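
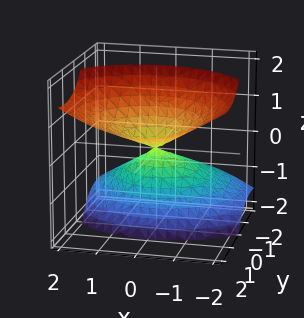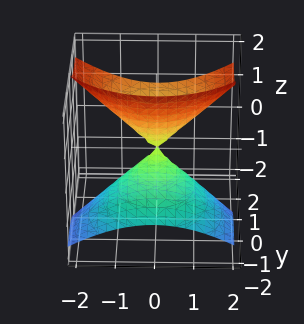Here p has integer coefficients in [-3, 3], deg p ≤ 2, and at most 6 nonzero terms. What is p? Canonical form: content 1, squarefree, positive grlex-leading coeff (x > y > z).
x^2 + y^2 - 2*y*z - z^2

1. Degree: no degree-1 surface has this shape, so deg p = 2.
2. Observable constraints: it crosses the x-axis at the gridline x = 0; it meets the y-axis at y = 0 (among the integer gridlines).
3. Fitting integer coefficients to these (and the overall shape) gives p.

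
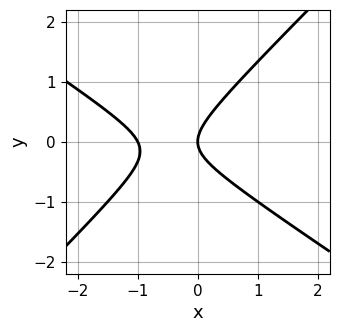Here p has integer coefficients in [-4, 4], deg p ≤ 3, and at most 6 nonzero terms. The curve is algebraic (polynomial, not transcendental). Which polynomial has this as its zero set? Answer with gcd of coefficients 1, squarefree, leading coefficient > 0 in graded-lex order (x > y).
2*x^2 + x*y - 3*y^2 + 2*x

First, the degree is 2 — the shape is more complex than any degree-1 curve.
Then, reading off the gridlines: one y-axis crossing is at y = 0; among the integer gridlines, it crosses the x-axis at x ∈ {-1, 0}.
Finally, assembling these constraints gives the stated polynomial.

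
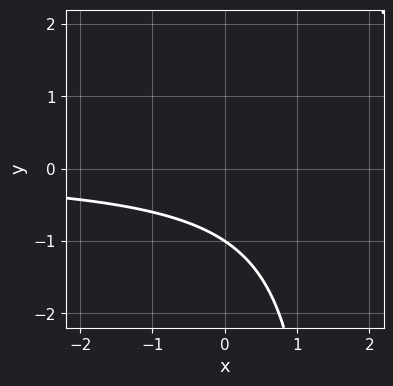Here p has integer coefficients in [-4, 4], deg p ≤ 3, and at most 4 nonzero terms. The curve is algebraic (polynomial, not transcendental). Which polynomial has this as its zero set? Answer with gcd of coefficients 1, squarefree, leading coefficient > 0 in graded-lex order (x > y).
2*x*y - 3*y - 3

First, the degree is 2 — the shape is more complex than any degree-1 curve.
Next, checking where it meets the axes: it misses every integer gridline on the x-axis; one y-axis crossing is at y = -1.
Finally, assembling these constraints gives the stated polynomial.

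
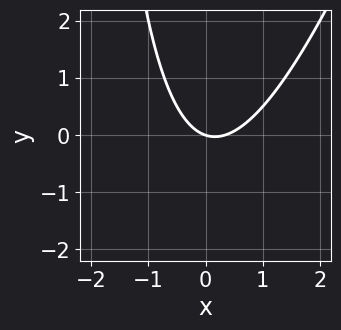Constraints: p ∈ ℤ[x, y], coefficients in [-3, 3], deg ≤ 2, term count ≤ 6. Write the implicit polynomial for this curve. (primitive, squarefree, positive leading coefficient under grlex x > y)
1. Degree: a generic line meets the curve in up to 2 points, so deg p = 2.
2. Against the integer gridlines: it crosses the x-axis at the gridline x = 0; one y-axis crossing is at y = 0.
3. The integer polynomial consistent with all of this is the stated p.

3*x^2 - x*y - x - 3*y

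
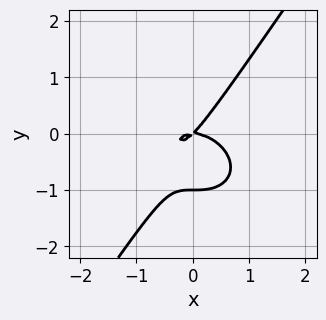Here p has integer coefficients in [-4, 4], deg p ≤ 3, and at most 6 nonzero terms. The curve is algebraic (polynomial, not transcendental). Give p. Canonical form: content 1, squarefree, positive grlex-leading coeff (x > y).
x^3 + x*y^2 - y^3 + x*y - y^2

(a) deg p = 3.
(b) Against the integer gridlines: the y-axis gridline crossings are at y ∈ {-1, 0}; it meets the x-axis at x = 0 (among the integer gridlines).
(c) Solving for integer coefficients yields p as stated.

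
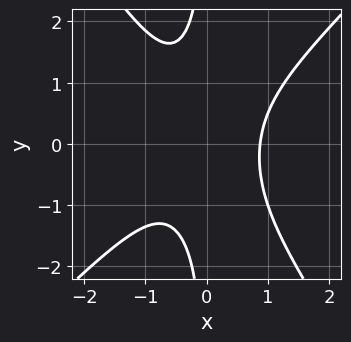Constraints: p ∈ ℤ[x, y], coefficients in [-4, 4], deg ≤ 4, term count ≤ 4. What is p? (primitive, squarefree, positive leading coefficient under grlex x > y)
3*x^3 - x^2*y - 2*x*y^2 - 2

1. The degree is 3 — no degree-2 curve has this shape.
2. Checking where it meets the axes: the curve avoids every integer y-axis point in the box.
3. Fitting integer coefficients to these (and the overall shape) gives p.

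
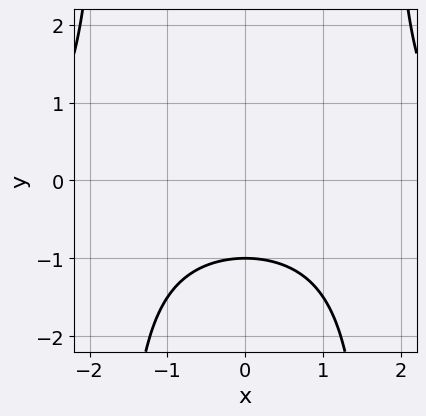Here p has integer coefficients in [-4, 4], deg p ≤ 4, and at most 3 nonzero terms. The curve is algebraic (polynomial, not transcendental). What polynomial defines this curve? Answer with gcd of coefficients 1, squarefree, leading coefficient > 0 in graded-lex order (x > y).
1. Degree: a generic line meets the curve in up to 3 points, so deg p = 3.
2. Symmetries: the x ↦ −x reflection is a symmetry, so x appears only in even powers.
3. From the axis intercepts and sections: the curve avoids every integer x-axis point in the box; it meets the y-axis at y = -1 (among the integer gridlines).
4. Matching integer coefficients to the picture gives p.

x^2*y - 3*y - 3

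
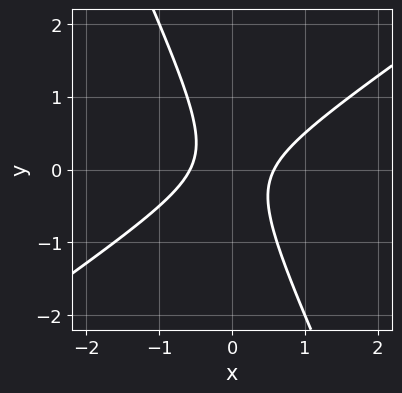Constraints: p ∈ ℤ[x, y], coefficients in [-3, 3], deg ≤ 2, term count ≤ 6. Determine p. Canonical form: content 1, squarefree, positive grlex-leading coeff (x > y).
3*x^2 - 3*x*y - 2*y^2 - 1

(a) deg p = 2.
(b) From the axis intercepts and sections: it misses every integer gridline on the y-axis.
(c) The integer polynomial consistent with all of this is the stated p.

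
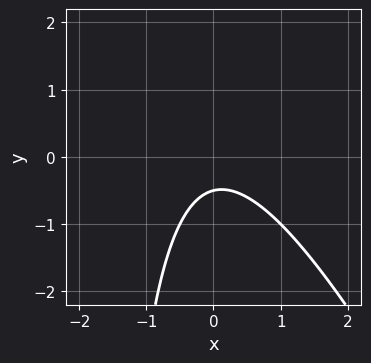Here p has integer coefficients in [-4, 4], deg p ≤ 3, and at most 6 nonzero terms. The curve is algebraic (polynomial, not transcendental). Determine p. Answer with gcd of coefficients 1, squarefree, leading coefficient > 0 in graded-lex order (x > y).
2*x^2 + x*y + 2*y + 1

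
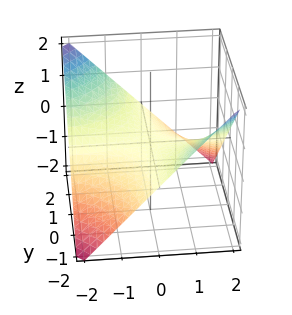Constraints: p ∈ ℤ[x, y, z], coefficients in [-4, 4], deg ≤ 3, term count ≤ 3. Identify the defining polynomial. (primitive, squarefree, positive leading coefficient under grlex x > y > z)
x*y + 2*z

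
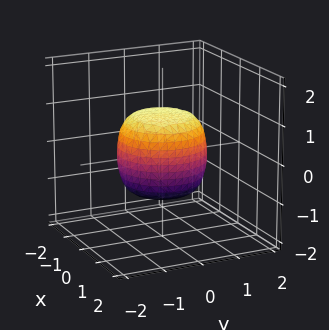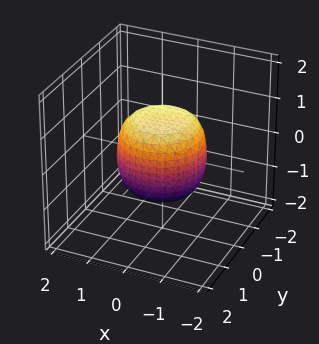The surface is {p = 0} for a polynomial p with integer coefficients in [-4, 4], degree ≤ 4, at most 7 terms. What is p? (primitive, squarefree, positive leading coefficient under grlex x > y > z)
The degree is 4 — the shape is more complex than any degree-3 surface.
Symmetry: the surface is invariant under rotation about z: p = q(x² + y², z).
Against the integer gridlines: a circular section at z = 1 has radius between 0 and 1; among the integer gridlines, it crosses the z-axis at z ∈ {-1, 1}.
Together with the visible shape, these determine p as stated.

2*x^4 + 4*x^2*y^2 + 2*y^4 - x^2 - y^2 + 2*z^2 - 2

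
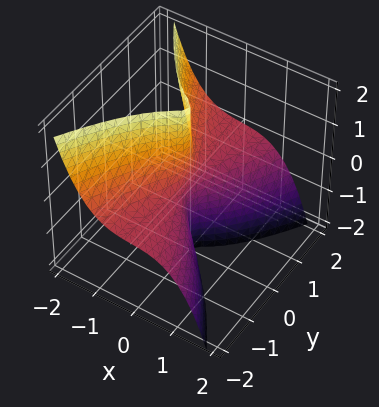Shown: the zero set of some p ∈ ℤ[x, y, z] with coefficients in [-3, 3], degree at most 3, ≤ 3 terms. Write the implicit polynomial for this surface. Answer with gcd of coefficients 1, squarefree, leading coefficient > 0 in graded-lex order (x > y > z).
3*x^3 + 2*y^2*z + x

First, degree: no degree-2 surface has this shape, so deg p = 3.
Next, from the axis intercepts and sections: it meets the x-axis at x = 0 (among the integer gridlines); every point of the z-axis in the box is on the surface; every point of the y-axis in the box is on the surface.
Finally, these observations pin down the coefficients.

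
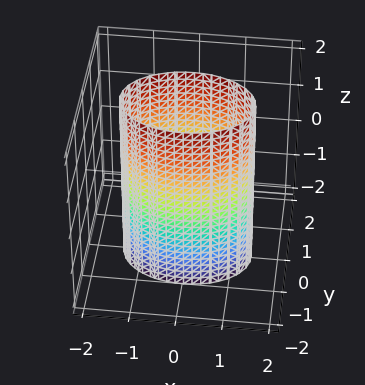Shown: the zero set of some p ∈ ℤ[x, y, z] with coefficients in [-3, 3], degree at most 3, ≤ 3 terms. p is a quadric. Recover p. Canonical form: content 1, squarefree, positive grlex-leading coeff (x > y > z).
deg p = 2.
Symmetries: mirror symmetry z ↦ −z ⇒ only even powers of z; mirror symmetry y ↦ −y ⇒ only even powers of y; the x ↦ −x reflection is a symmetry, so x appears only in even powers.
Against the integer gridlines: the surface avoids every integer z-axis point in the box; the y-axis gridline crossings are at y ∈ {-1, 1}.
Matching integer coefficients to the picture gives p.

x^2 + 2*y^2 - 2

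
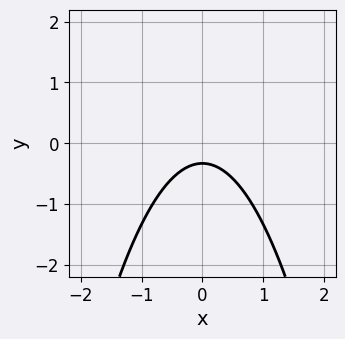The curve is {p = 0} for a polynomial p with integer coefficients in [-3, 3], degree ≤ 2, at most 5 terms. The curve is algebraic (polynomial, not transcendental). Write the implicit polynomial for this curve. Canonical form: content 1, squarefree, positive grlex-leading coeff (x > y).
3*x^2 + 3*y + 1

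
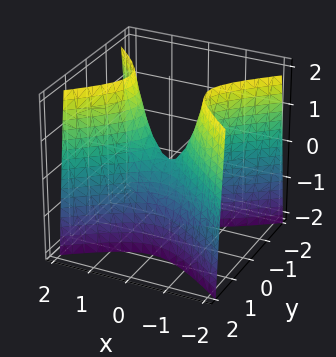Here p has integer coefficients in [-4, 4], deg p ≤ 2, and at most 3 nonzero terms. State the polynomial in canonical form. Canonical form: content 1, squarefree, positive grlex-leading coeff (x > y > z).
2*x^2 - 3*y^2 - z

(a) Degree: a hyperbolic paraboloid; a quadric, so deg p = 2.
(b) Symmetries: it's symmetric under x → −x, forcing even powers of x; mirror symmetry y ↦ −y ⇒ only even powers of y.
(c) Observable constraints: it crosses the y-axis at the gridline y = 0; it meets the x-axis at x = 0 (among the integer gridlines); it meets the z-axis at z = 0 (among the integer gridlines).
(d) The integer polynomial consistent with all of this is the stated p.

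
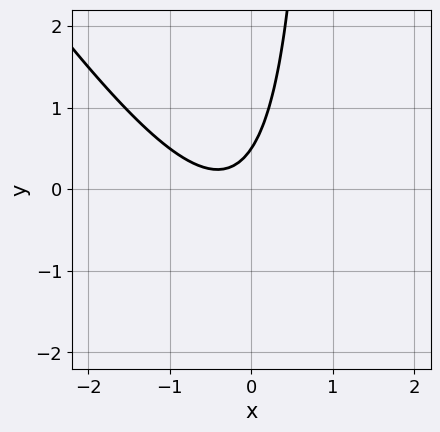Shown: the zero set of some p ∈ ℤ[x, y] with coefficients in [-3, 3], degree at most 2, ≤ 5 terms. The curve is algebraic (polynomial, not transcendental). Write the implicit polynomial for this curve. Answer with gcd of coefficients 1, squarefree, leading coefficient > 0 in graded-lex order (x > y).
3*x^2 + 2*x*y + 2*x - 2*y + 1

deg p = 2. A generic line meets the curve in up to 2 points.
Checking where it meets the axes: no x-intercept at any integer in the box.
Assembling these constraints gives the stated polynomial.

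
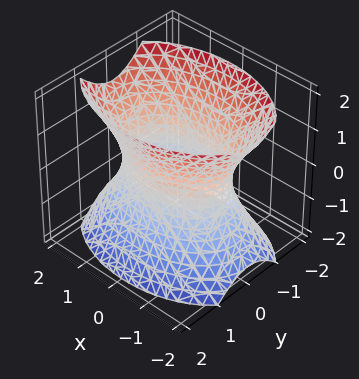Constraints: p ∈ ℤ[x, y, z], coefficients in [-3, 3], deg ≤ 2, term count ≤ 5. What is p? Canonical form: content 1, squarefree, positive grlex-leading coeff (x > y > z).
x^2 + 2*y^2 - z^2 - 2

1. The degree is 2 — one connected sheet with a waist; a quadric.
2. Symmetries: mirror symmetry z ↦ −z ⇒ only even powers of z; the x ↦ −x reflection is a symmetry, so x appears only in even powers; it's symmetric under y → −y, forcing even powers of y.
3. Checking where it meets the axes: the y-axis gridline crossings are at y ∈ {-1, 1}; it misses every integer gridline on the z-axis.
4. Solving for integer coefficients yields p as stated.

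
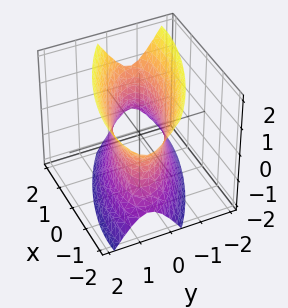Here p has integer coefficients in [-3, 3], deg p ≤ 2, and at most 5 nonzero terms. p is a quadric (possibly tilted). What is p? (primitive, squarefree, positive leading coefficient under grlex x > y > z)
x^2 + 2*x*y + 3*y^2 - z^2 - 2

Degree: no degree-1 surface has this shape, so deg p = 2.
Checking where it meets the axes: no z-intercept at any integer in the box.
Solving for integer coefficients yields p as stated.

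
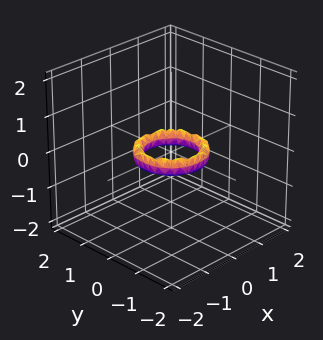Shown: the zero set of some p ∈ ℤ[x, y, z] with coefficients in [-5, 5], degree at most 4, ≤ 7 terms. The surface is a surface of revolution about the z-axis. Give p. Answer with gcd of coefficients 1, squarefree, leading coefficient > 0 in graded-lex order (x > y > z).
(a) Degree: the shape is more complex than any degree-3 surface, so deg p = 4.
(b) Symmetries: rotational symmetry about the z-axis ⇒ p depends on x, y only through x² + y².
(c) Checking where it meets the axes: a circular section at z = 0 has radius between 0 and 1; among the integer gridlines, it crosses the x-axis at x ∈ {-1, 1}; among the integer gridlines, it crosses the y-axis at y ∈ {-1, 1}.
(d) Solving for integer coefficients yields p as stated.

2*x^4 + 4*x^2*y^2 + 2*y^4 - 3*x^2 - 3*y^2 + 2*z^2 + 1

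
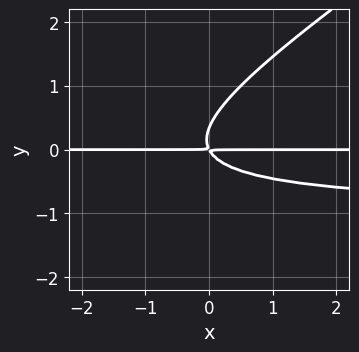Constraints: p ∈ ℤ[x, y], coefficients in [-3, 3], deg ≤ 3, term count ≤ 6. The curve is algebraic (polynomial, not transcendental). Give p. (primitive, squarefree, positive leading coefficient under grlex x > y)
2*x*y^2 - 3*y^3 + 2*x*y + y^2

The degree is 3 — a generic line meets the curve in up to 3 points.
Reading off the gridlines: the visible x-axis segment lies entirely on the curve.
Assembling these constraints gives the stated polynomial.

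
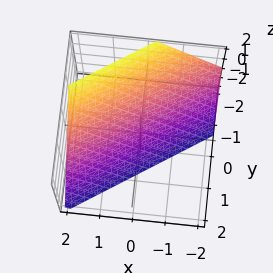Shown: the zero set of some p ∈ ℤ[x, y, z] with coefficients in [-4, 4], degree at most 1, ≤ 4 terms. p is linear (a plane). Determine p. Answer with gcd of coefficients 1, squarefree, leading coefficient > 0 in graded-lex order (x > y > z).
1. deg p = 1. The surface is flat (a plane).
2. Observable constraints: one z-axis crossing is at z = -1; one x-axis crossing is at x = 1.
3. Solving for integer coefficients yields p as stated.

2*x - 3*y - 2*z - 2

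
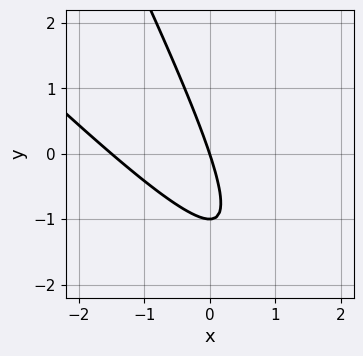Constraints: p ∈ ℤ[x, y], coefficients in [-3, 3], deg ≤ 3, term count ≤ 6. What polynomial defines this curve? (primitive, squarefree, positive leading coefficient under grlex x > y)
2*x^2 + 3*x*y + y^2 + 3*x + y

First, the degree is 2 — no degree-1 curve has this shape.
Then, from the axis intercepts and sections: it meets the x-axis at x = 0 (among the integer gridlines); the y-axis gridline crossings are at y ∈ {-1, 0}.
Finally, matching integer coefficients to the picture gives p.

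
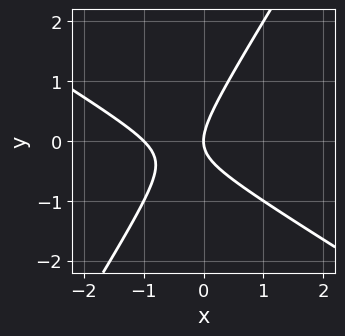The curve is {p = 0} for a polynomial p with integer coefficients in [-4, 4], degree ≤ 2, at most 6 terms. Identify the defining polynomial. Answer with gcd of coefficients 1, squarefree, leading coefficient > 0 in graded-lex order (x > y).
x^2 + x*y - y^2 + x

First, degree: no degree-1 curve has this shape, so deg p = 2.
Next, observable constraints: it meets the y-axis at y = 0 (among the integer gridlines); among the integer gridlines, it crosses the x-axis at x ∈ {-1, 0}.
Finally, together with the visible shape, these determine p as stated.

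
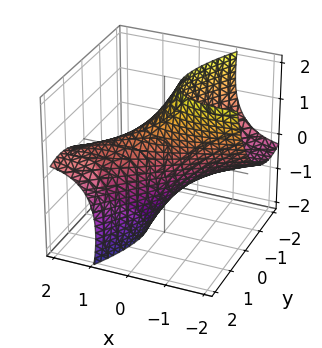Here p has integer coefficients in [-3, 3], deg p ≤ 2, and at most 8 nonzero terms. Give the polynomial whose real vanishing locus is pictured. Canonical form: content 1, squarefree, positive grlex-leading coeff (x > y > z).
x^2 - 3*x*y + 3*x*z + 2*y^2 + z^2 - 2

1. Degree: a generic line meets the surface in up to 2 points, so deg p = 2.
2. From the visible intercepts: the y-axis gridline crossings are at y ∈ {-1, 1}.
3. Matching integer coefficients to the picture gives p.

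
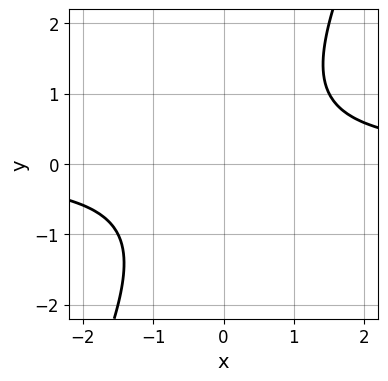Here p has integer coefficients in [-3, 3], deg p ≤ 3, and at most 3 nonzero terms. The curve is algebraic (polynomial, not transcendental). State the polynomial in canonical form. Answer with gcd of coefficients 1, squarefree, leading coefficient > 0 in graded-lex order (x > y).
2*x*y - y^2 - 2

First, the degree is 2 — no degree-1 curve has this shape.
Next, from the visible intercepts: the curve avoids every integer x-axis point in the box; no y-intercept at any integer in the box.
Finally, solving for integer coefficients yields p as stated.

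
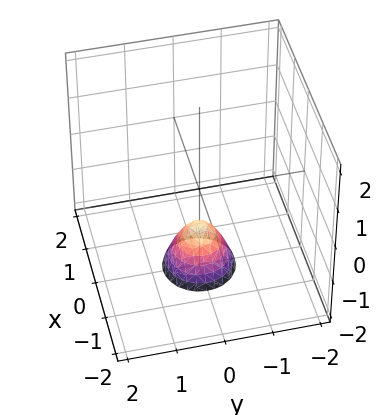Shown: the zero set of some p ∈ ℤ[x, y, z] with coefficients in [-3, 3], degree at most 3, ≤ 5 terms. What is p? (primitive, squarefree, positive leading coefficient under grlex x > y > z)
(a) Degree: a generic line meets the surface in up to 2 points, so deg p = 2.
(b) Symmetries: rotational symmetry about the z-axis ⇒ p depends on x, y only through x² + y².
(c) From the axis intercepts and sections: the surface avoids every integer y-axis point in the box; a circular section at z = -2 has radius between 0 and 1; it meets the z-axis at z = -1 (among the integer gridlines); it misses every integer gridline on the x-axis.
(d) These observations pin down the coefficients.

2*x^2 + 2*y^2 + z + 1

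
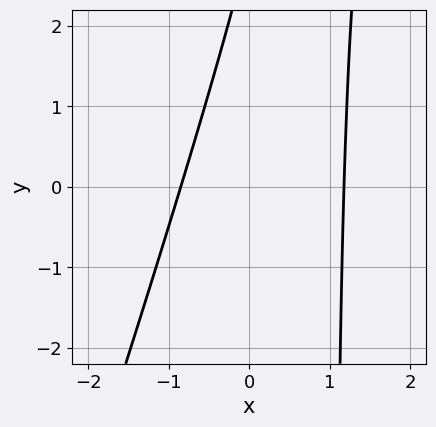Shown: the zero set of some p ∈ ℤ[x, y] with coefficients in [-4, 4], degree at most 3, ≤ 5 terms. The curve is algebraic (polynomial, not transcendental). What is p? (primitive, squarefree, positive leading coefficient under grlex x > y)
The degree is 2 — the shape is more complex than any degree-1 curve.
Reading off the gridlines: no y-intercept at any integer in the box.
Matching integer coefficients to the picture gives p.

3*x^2 - x*y - x + y - 3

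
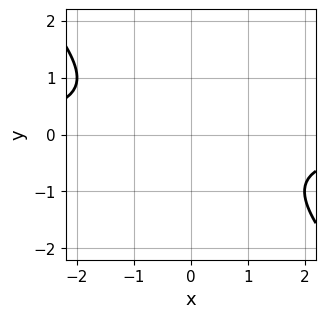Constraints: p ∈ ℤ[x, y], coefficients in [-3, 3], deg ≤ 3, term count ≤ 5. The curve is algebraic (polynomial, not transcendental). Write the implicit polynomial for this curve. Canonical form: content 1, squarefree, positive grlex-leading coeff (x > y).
x*y + y^2 + 1

The degree is 2 — no degree-1 curve has this shape.
Against the integer gridlines: the curve avoids every integer y-axis point in the box; the curve avoids every integer x-axis point in the box.
The integer polynomial consistent with all of this is the stated p.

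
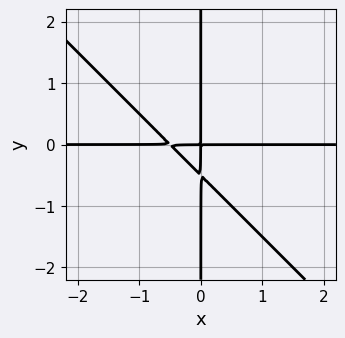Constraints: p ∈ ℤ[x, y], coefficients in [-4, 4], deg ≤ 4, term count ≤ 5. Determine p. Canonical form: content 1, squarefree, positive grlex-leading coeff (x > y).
deg p = 3.
From the visible intercepts: the visible y-axis segment lies entirely on the curve; the visible x-axis segment lies entirely on the curve.
These observations pin down the coefficients.

2*x^2*y + 2*x*y^2 + x*y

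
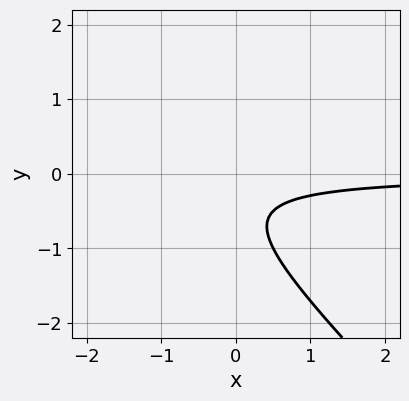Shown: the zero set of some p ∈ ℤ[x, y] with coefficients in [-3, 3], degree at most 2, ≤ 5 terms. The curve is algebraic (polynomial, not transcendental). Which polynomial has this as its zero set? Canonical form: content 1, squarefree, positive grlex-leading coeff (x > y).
1. The degree is 2 — the shape is more complex than any degree-1 curve.
2. Against the integer gridlines: no y-intercept at any integer in the box; no x-intercept at any integer in the box.
3. Matching integer coefficients to the picture gives p.

2*x*y + 2*y^2 + 2*y + 1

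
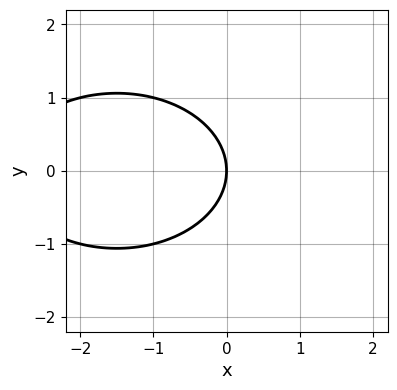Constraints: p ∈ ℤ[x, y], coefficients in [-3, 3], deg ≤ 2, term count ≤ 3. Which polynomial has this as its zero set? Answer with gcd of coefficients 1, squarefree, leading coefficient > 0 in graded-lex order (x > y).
x^2 + 2*y^2 + 3*x

First, the degree is 2 — a generic line meets the curve in up to 2 points.
Then, symmetries: the y ↦ −y reflection is a symmetry, so y appears only in even powers.
Then, against the integer gridlines: it crosses the y-axis at the gridline y = 0; it crosses the x-axis at the gridline x = 0.
Finally, assembling these constraints gives the stated polynomial.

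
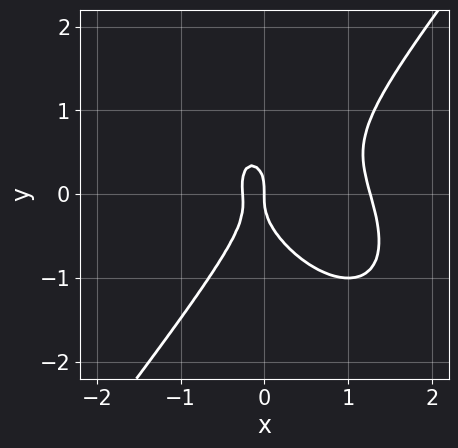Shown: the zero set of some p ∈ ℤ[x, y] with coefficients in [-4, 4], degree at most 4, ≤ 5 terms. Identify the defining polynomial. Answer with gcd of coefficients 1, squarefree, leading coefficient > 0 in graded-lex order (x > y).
3*x^3 + x^2*y - 2*y^3 - 3*x^2 - x

First, deg p = 3.
Next, from the visible intercepts: it meets the y-axis at y = 0 (among the integer gridlines); it meets the x-axis at x = 0 (among the integer gridlines).
Finally, assembling these constraints gives the stated polynomial.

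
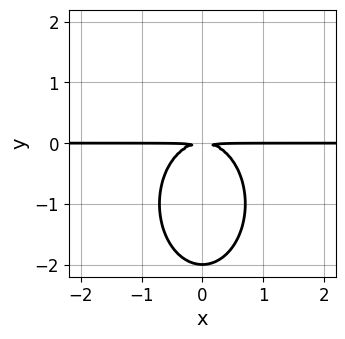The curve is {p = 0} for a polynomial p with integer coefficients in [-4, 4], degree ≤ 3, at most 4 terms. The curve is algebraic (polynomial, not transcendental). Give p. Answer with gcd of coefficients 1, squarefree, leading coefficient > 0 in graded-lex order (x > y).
2*x^2*y + y^3 + 2*y^2

Degree: a generic line meets the curve in up to 3 points, so deg p = 3.
Symmetries: it's symmetric under x → −x, forcing even powers of x.
Observable constraints: it meets the y-axis at y = -2 (among the integer gridlines); the visible x-axis segment lies entirely on the curve.
Solving for integer coefficients yields p as stated.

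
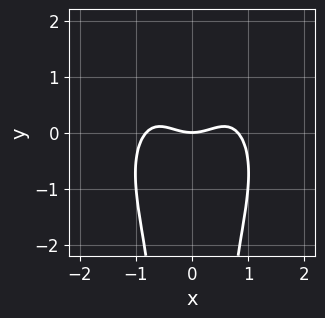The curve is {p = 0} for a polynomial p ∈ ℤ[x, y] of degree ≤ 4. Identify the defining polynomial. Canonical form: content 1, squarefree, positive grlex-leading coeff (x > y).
3*x^4 + 2*x^2*y^2 - 2*x^2 + 3*y

First, the degree is 4 — no degree-3 curve has this shape.
Next, symmetries: mirror symmetry x ↦ −x ⇒ only even powers of x.
Next, from the axis intercepts and sections: it crosses the x-axis at the gridline x = 0; one y-axis crossing is at y = 0.
Finally, together with the visible shape, these determine p as stated.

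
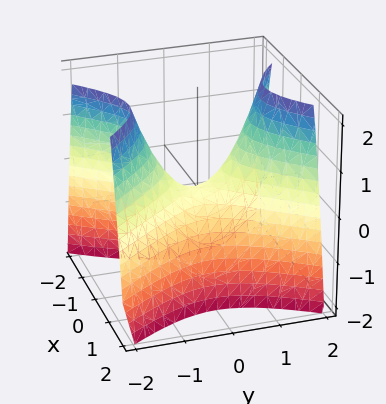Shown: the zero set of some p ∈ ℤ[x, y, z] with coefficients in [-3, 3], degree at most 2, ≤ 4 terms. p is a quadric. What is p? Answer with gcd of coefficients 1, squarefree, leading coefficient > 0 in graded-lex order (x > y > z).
3*x^2 - 2*y^2 + 2*z

(a) The degree is 2 — a saddle surface; a quadric.
(b) Symmetries: it's symmetric under x → −x, forcing even powers of x; it's symmetric under y → −y, forcing even powers of y.
(c) Reading off the gridlines: it meets the x-axis at x = 0 (among the integer gridlines); it meets the z-axis at z = 0 (among the integer gridlines); one y-axis crossing is at y = 0.
(d) The integer polynomial consistent with all of this is the stated p.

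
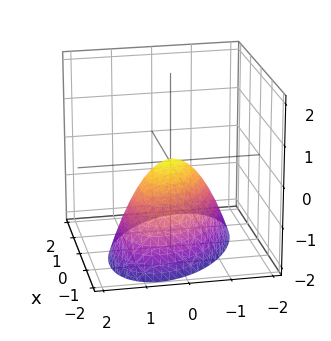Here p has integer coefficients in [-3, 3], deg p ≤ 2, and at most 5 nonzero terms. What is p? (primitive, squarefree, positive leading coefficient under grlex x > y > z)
2*x^2 + 2*x*y + 3*y^2 + 3*z

The degree is 2 — a generic line meets the surface in up to 2 points.
Observable constraints: one z-axis crossing is at z = 0; it meets the y-axis at y = 0 (among the integer gridlines); one x-axis crossing is at x = 0.
The integer polynomial consistent with all of this is the stated p.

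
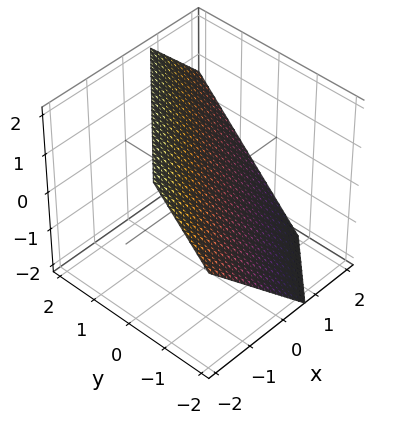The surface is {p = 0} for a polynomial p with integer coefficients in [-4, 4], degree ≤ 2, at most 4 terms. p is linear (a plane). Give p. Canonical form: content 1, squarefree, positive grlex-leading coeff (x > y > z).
3*x - 3*y + 3*z - 2

First, degree: the surface is flat (a plane), so deg p = 1.
Finally, the integer polynomial consistent with all of this is the stated p.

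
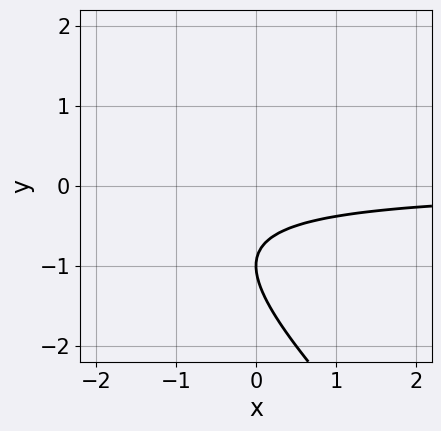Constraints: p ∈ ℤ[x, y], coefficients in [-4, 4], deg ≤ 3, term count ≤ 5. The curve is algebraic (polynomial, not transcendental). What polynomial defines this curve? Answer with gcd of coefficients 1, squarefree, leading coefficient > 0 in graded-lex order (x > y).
x*y + y^2 + 2*y + 1

(a) Degree: no degree-1 curve has this shape, so deg p = 2.
(b) Against the integer gridlines: the curve avoids every integer x-axis point in the box; one y-axis crossing is at y = -1.
(c) Fitting integer coefficients to these (and the overall shape) gives p.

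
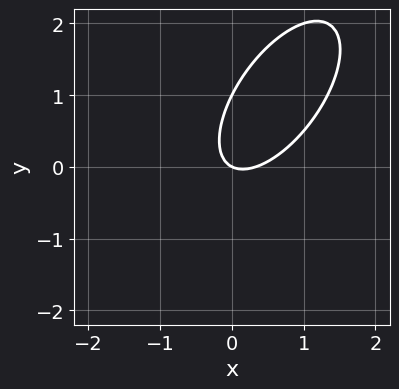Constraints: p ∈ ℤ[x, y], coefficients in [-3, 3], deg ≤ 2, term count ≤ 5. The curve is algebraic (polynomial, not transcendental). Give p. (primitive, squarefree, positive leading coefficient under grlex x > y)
(a) The degree is 2 — a generic line meets the curve in up to 2 points.
(b) Reading off the gridlines: one x-axis crossing is at x = 0; the y-axis gridline crossings are at y ∈ {0, 1}.
(c) Putting this together gives p.

3*x^2 - 3*x*y + 2*y^2 - x - 2*y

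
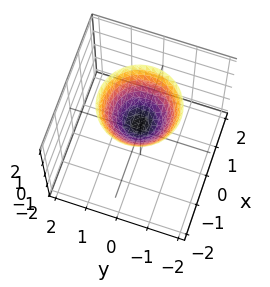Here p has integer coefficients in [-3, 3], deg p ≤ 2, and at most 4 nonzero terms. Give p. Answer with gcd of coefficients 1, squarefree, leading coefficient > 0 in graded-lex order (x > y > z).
First, degree: a generic line meets the surface in up to 2 points, so deg p = 2.
Next, by symmetry, the z-axis is an axis of rotation, so x and y enter only as x² + y².
Next, from the axis intercepts and sections: the surface avoids every integer y-axis point in the box; no x-intercept at any integer in the box; a circular section at z = 1 has radius between 0 and 1.
Finally, assembling these constraints gives the stated polynomial.

2*x^2 + 2*y^2 - 2*z + 1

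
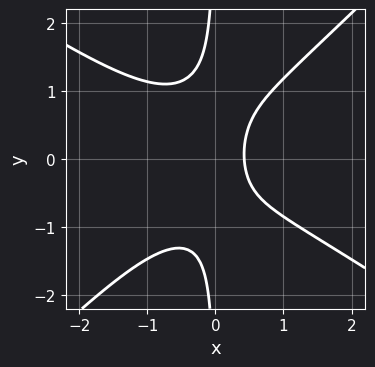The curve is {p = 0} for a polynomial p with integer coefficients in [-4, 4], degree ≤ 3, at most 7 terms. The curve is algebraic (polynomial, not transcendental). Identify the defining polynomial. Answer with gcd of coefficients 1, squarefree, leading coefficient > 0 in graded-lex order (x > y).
2*x^3 + x^2*y - 3*x*y^2 + 2*x - 1

1. deg p = 3.
2. From the axis intercepts and sections: the curve avoids every integer y-axis point in the box.
3. These observations pin down the coefficients.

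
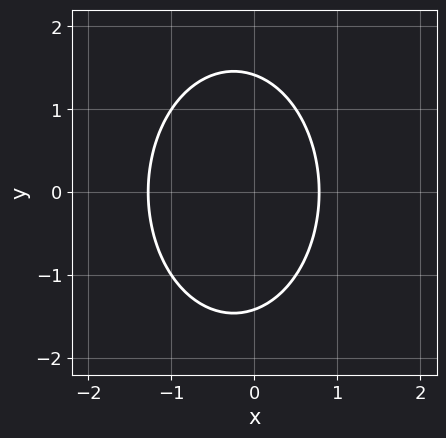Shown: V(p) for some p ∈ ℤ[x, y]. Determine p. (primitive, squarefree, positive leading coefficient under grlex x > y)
1. Degree: no degree-1 curve has this shape, so deg p = 2.
2. Symmetries: the y ↦ −y reflection is a symmetry, so y appears only in even powers.
3. Matching integer coefficients to the picture gives p.

2*x^2 + y^2 + x - 2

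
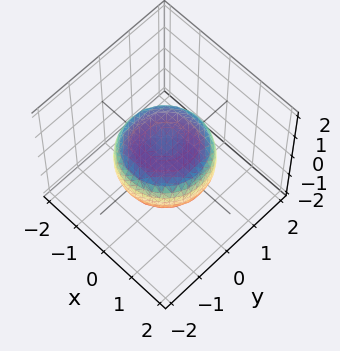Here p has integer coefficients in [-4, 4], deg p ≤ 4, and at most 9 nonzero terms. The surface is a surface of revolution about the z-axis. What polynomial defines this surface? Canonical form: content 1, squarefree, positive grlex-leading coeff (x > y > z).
First, degree: the shape is more complex than any degree-3 surface, so deg p = 4.
Next, symmetry: the z-axis is an axis of rotation, so x and y enter only as x² + y².
Next, from the visible intercepts: a circular section at z = 0 has radius between 1 and 2.
Finally, these observations pin down the coefficients.

x^4 + 2*x^2*y^2 + y^4 - x^2 - y^2 + 2*z^2 - 1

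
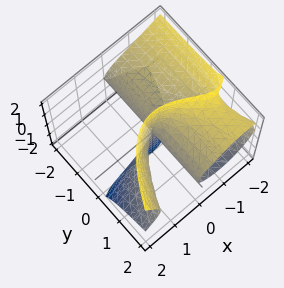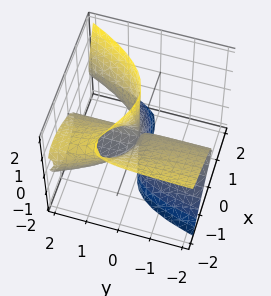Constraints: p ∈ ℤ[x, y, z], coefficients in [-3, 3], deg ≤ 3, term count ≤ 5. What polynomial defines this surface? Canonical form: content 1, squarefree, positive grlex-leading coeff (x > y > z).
First, degree: the shape is more complex than any degree-2 surface, so deg p = 3.
Then, checking where it meets the axes: every point of the y-axis in the box is on the surface; the visible z-axis segment lies entirely on the surface.
Finally, putting this together gives p.

2*x^3 + 2*x^2*z - 3*y*z^2 + x^2 - 3*x*y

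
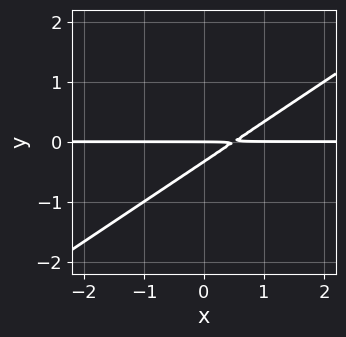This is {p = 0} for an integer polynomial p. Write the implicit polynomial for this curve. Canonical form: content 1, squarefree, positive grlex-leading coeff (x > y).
(a) The degree is 2 — a generic line meets the curve in up to 2 points.
(b) From the visible intercepts: it meets the y-axis at y = 0 (among the integer gridlines); the visible x-axis segment lies entirely on the curve.
(c) These observations pin down the coefficients.

2*x*y - 3*y^2 - y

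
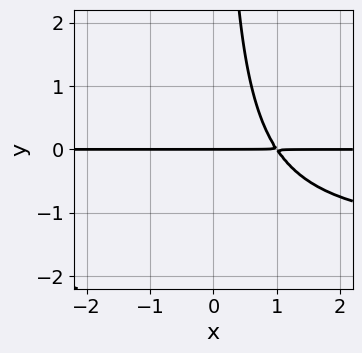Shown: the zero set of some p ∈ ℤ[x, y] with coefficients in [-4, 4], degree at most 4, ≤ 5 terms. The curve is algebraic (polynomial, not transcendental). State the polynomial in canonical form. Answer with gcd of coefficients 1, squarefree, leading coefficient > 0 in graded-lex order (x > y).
1. deg p = 3. A generic line meets the curve in up to 3 points.
2. Observable constraints: every point of the x-axis in the box is on the curve; it crosses the y-axis at the gridline y = 0.
3. Putting this together gives p.

2*x*y^2 + 3*x*y - 3*y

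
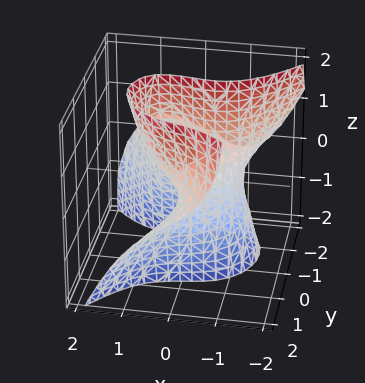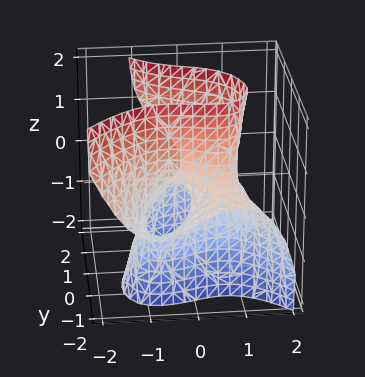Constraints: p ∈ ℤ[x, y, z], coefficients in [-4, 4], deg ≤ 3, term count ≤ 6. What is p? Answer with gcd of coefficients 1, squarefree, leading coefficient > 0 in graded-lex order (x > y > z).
3*x^3 + 3*y^2*z - y*z^2 + 3*x*y - 3*z

1. Degree: a generic line meets the surface in up to 3 points, so deg p = 3.
2. From the visible intercepts: the visible y-axis segment lies entirely on the surface; one z-axis crossing is at z = 0.
3. Assembling these constraints gives the stated polynomial.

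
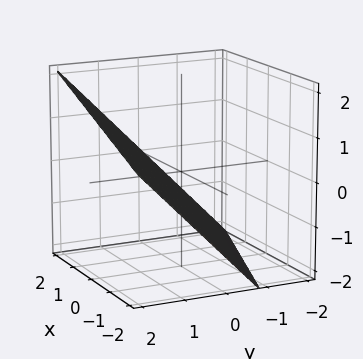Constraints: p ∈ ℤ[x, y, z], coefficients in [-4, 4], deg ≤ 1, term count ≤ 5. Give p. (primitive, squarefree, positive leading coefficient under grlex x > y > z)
First, the degree is 1 — the surface is flat (a plane).
Then, from the axis intercepts and sections: one x-axis crossing is at x = 2.
Finally, solving for integer coefficients yields p as stated.

x + 3*y - 3*z - 2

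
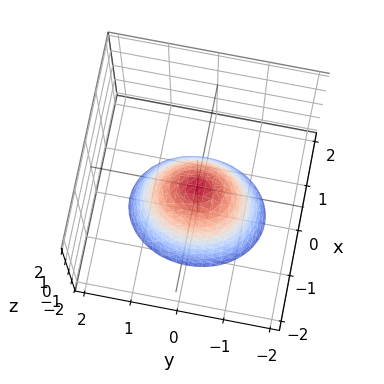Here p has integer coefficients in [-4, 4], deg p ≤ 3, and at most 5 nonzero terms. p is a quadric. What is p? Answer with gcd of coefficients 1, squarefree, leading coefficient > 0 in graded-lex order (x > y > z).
1. Degree: a paraboloid; a quadric, so deg p = 2.
2. Symmetries: the x ↦ −x reflection is a symmetry, so x appears only in even powers; mirror symmetry y ↦ −y ⇒ only even powers of y.
3. Reading off the gridlines: it meets the z-axis at z = 0 (among the integer gridlines); it crosses the y-axis at the gridline y = 0; one x-axis crossing is at x = 0.
4. The integer polynomial consistent with all of this is the stated p.

3*x^2 + 2*y^2 + 2*z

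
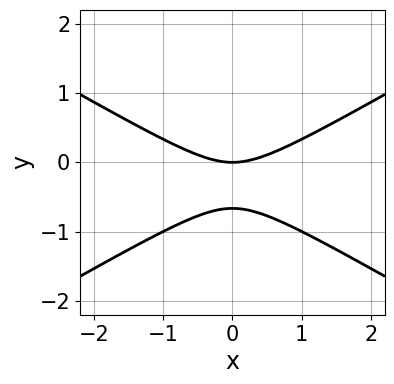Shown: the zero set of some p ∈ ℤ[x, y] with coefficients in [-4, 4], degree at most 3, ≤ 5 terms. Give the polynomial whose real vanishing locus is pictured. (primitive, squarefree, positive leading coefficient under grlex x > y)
(a) deg p = 2. No degree-1 curve has this shape.
(b) Symmetries: it's symmetric under x → −x, forcing even powers of x.
(c) Checking where it meets the axes: it crosses the x-axis at the gridline x = 0; one y-axis crossing is at y = 0.
(d) Matching integer coefficients to the picture gives p.

x^2 - 3*y^2 - 2*y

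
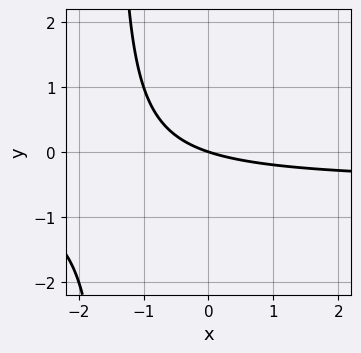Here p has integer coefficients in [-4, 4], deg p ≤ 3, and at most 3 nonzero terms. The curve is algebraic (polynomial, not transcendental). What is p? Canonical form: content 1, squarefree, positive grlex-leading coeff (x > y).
Degree: the shape is more complex than any degree-1 curve, so deg p = 2.
Against the integer gridlines: it crosses the y-axis at the gridline y = 0; one x-axis crossing is at x = 0.
The integer polynomial consistent with all of this is the stated p.

2*x*y + x + 3*y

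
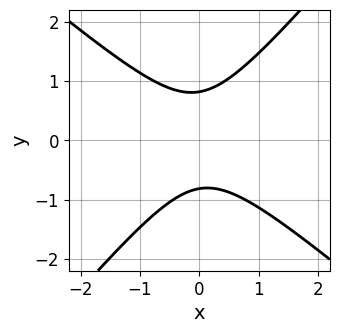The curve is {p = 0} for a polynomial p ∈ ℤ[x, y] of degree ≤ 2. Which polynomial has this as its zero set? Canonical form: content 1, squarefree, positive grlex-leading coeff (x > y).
3*x^2 + x*y - 3*y^2 + 2

First, degree: no degree-1 curve has this shape, so deg p = 2.
Next, from the visible intercepts: the curve avoids every integer x-axis point in the box.
Finally, putting this together gives p.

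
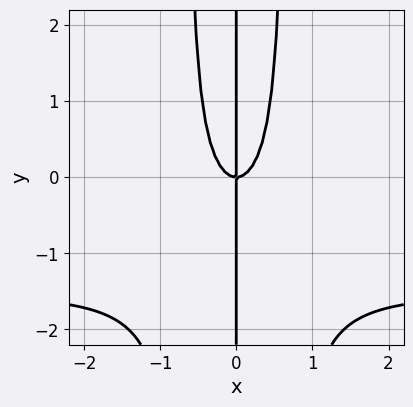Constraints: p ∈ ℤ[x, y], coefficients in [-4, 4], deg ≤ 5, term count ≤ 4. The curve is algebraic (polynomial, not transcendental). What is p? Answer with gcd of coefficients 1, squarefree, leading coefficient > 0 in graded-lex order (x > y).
2*x^3*y + 3*x^3 - x*y

First, deg p = 4. A generic line meets the curve in up to 4 points.
Then, reading off the gridlines: every point of the y-axis in the box is on the curve; one x-axis crossing is at x = 0.
Finally, matching integer coefficients to the picture gives p.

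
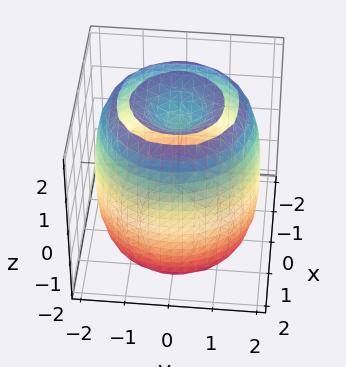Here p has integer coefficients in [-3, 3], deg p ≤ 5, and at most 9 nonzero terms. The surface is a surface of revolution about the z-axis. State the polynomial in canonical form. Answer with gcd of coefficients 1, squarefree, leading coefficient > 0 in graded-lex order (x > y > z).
x^4 + 2*x^2*y^2 + y^4 - 3*x^2 - 3*y^2 + z^2 - 2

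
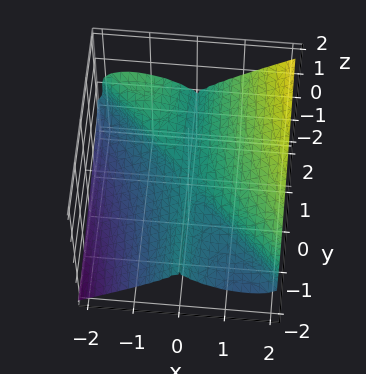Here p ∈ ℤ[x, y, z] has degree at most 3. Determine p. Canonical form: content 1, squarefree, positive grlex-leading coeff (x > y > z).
deg p = 3.
From the visible intercepts: every point of the y-axis in the box is on the surface; it crosses the x-axis at the gridline x = 0.
The integer polynomial consistent with all of this is the stated p.

x^3 + x^2*y - 3*z^3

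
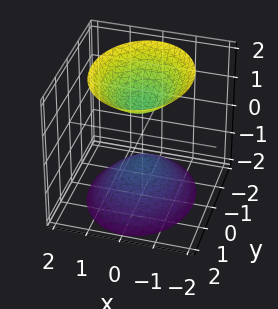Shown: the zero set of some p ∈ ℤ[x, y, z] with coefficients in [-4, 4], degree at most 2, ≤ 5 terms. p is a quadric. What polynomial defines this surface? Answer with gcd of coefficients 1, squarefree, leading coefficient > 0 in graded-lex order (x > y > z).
1. The picture has 2 separate pieces. Treating them together as one polynomial.
2. deg p = 2. Two sheets facing apart; a quadric.
3. Symmetries: mirror symmetry z ↦ −z ⇒ only even powers of z; mirror symmetry y ↦ −y ⇒ only even powers of y; mirror symmetry x ↦ −x ⇒ only even powers of x.
4. Checking where it meets the axes: the z-axis gridline crossings are at z ∈ {-1, 1}; the surface avoids every integer y-axis point in the box; the surface avoids every integer x-axis point in the box.
5. Solving for integer coefficients yields p as stated.

3*x^2 + 2*y^2 - 2*z^2 + 2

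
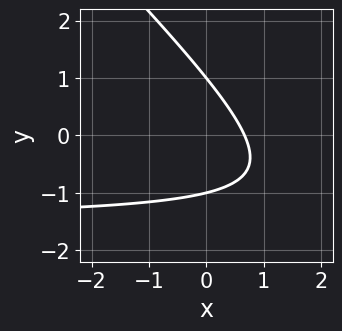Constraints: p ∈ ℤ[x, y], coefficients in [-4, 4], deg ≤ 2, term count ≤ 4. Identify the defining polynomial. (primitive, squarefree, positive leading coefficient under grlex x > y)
(a) deg p = 2. No degree-1 curve has this shape.
(b) Checking where it meets the axes: among the integer gridlines, it crosses the y-axis at y ∈ {-1, 1}.
(c) Assembling these constraints gives the stated polynomial.

2*x*y + 2*y^2 + 3*x - 2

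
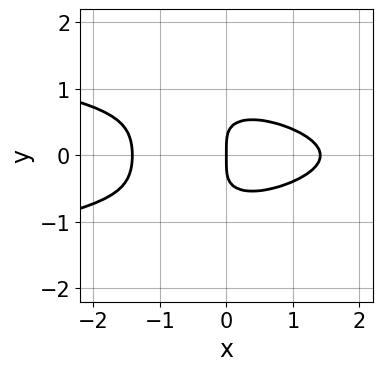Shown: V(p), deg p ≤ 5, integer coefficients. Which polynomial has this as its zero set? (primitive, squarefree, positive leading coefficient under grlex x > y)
The degree is 4 — a generic line meets the curve in up to 4 points.
Symmetries: it's symmetric under y → −y, forcing even powers of y.
From the axis intercepts and sections: one y-axis crossing is at y = 0; it meets the x-axis at x = 0 (among the integer gridlines).
Putting this together gives p.

3*x^2*y^2 + 3*y^4 + x^3 + 3*x*y^2 - 2*x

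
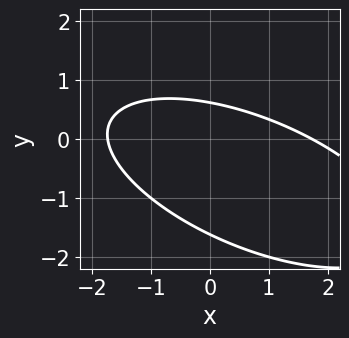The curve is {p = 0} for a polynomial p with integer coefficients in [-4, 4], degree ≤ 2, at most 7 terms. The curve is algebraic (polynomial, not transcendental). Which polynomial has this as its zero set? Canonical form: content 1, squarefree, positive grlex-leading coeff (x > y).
Degree: the shape is more complex than any degree-1 curve, so deg p = 2.
Putting this together gives p.

x^2 + 2*x*y + 3*y^2 + 3*y - 3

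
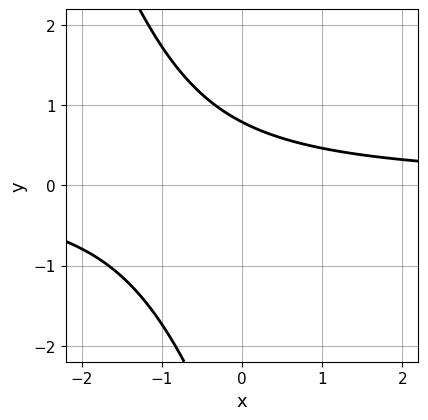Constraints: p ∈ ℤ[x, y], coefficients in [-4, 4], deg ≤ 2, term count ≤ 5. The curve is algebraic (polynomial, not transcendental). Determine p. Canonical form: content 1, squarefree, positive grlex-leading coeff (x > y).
3*x*y + y^2 + 3*y - 3

1. deg p = 2. No degree-1 curve has this shape.
2. Against the integer gridlines: the curve avoids every integer x-axis point in the box.
3. Matching integer coefficients to the picture gives p.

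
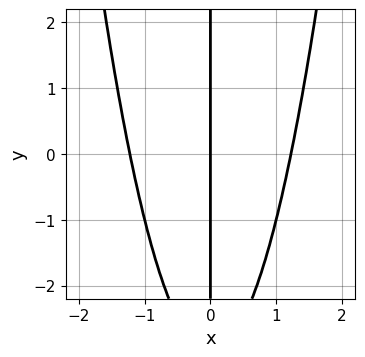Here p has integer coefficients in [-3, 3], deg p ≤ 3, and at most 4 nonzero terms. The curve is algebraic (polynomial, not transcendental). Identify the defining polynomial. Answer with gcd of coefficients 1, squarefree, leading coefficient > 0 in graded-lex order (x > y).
2*x^3 - x*y - 3*x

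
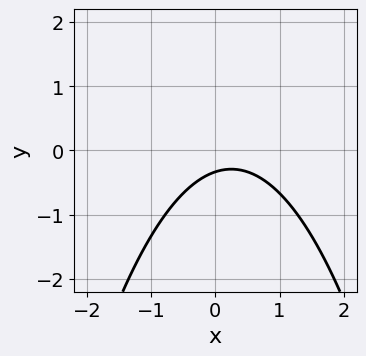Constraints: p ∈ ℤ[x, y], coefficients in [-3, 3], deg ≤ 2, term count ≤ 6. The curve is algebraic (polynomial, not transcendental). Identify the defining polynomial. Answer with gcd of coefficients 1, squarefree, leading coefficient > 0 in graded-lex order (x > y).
First, deg p = 2. No degree-1 curve has this shape.
Next, observable constraints: it misses every integer gridline on the x-axis.
Finally, the integer polynomial consistent with all of this is the stated p.

2*x^2 - x + 3*y + 1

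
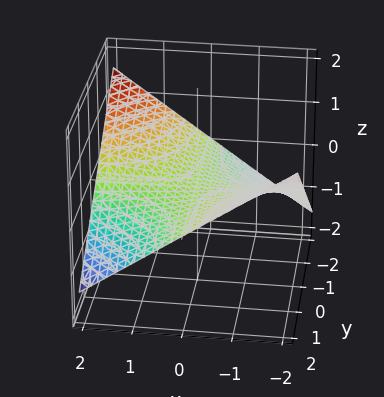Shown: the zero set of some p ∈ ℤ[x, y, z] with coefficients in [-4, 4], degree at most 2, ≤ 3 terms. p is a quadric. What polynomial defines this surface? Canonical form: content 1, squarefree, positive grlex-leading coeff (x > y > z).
(a) The degree is 2 — a saddle surface; a quadric.
(b) From the visible intercepts: the visible x-axis segment lies entirely on the surface; every point of the y-axis in the box is on the surface; one z-axis crossing is at z = 0.
(c) Solving for integer coefficients yields p as stated.

x*y + 3*z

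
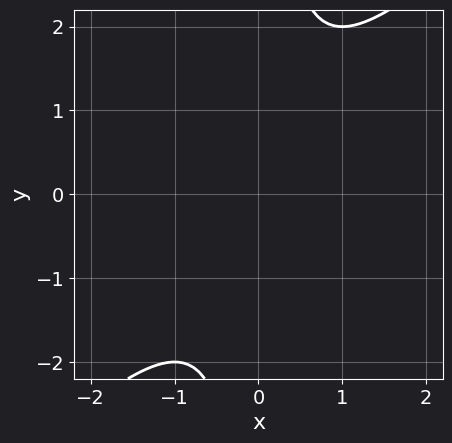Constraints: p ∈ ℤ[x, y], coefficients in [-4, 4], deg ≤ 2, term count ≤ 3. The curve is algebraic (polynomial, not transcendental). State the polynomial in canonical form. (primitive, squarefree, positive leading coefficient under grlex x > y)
x^2 - x*y + 1

The degree is 2 — no degree-1 curve has this shape.
From the visible intercepts: the curve avoids every integer x-axis point in the box; it misses every integer gridline on the y-axis.
Putting this together gives p.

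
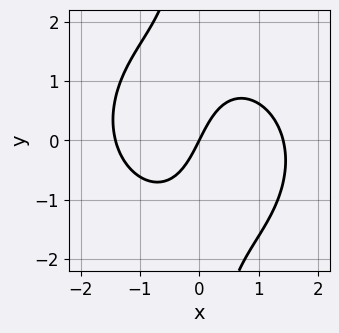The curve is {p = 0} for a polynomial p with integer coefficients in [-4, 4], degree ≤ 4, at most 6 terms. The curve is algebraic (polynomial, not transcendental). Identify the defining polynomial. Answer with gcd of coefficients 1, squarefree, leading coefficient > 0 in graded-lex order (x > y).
x^3 + x*y^2 - 2*x + y

The degree is 3 — no degree-2 curve has this shape.
Observable constraints: one y-axis crossing is at y = 0; one x-axis crossing is at x = 0.
Together with the visible shape, these determine p as stated.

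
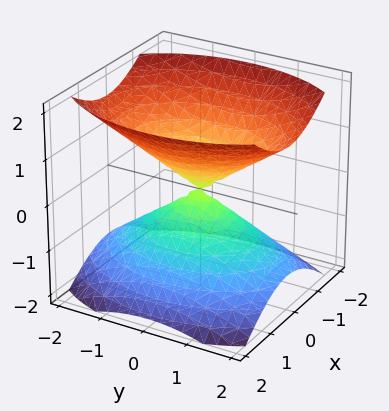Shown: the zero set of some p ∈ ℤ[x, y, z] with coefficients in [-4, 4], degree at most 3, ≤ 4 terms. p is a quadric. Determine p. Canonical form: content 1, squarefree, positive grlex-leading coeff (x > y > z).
2*x^2 + y^2 - 2*z^2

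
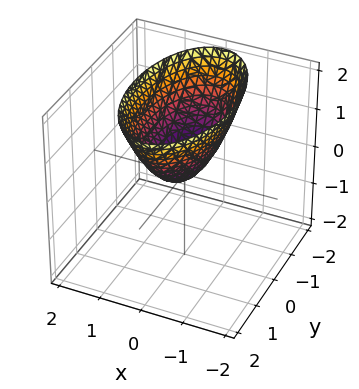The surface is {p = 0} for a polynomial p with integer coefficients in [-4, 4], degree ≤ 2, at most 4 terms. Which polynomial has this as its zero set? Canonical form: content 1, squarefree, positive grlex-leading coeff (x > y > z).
3*x^2 + y^2 - 2*z

1. Degree: a paraboloid; a quadric, so deg p = 2.
2. Symmetries: mirror symmetry y ↦ −y ⇒ only even powers of y; mirror symmetry x ↦ −x ⇒ only even powers of x.
3. From the visible intercepts: it crosses the z-axis at the gridline z = 0; it crosses the y-axis at the gridline y = 0; it meets the x-axis at x = 0 (among the integer gridlines).
4. These observations pin down the coefficients.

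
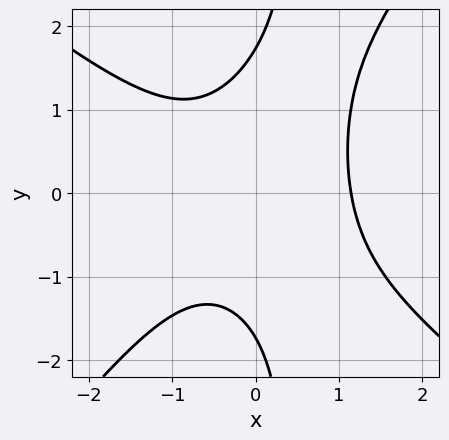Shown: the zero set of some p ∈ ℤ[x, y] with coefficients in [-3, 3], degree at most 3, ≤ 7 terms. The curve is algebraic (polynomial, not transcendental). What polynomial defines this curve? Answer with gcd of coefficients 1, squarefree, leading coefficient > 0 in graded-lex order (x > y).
2*x^3 + x^2*y - 2*x*y^2 + y^2 - 3

First, degree: the shape is more complex than any degree-2 curve, so deg p = 3.
Finally, putting this together gives p.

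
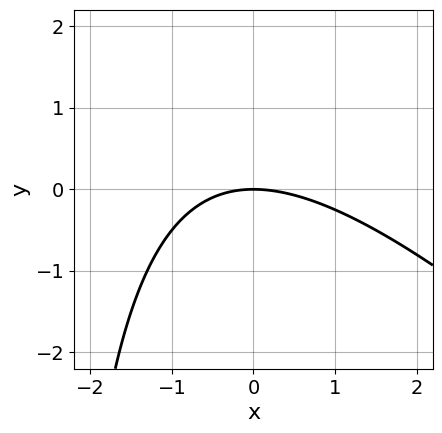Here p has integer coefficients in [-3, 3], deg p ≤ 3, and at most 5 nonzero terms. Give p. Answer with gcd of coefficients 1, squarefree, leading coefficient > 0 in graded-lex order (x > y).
First, the degree is 2 — a generic line meets the curve in up to 2 points.
Next, from the visible intercepts: it crosses the y-axis at the gridline y = 0; one x-axis crossing is at x = 0.
Finally, the integer polynomial consistent with all of this is the stated p.

x^2 + x*y + 3*y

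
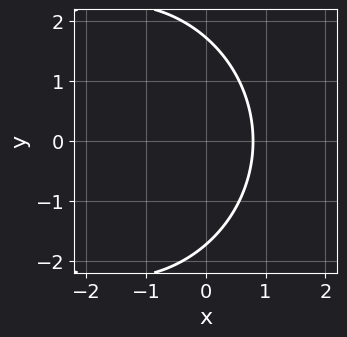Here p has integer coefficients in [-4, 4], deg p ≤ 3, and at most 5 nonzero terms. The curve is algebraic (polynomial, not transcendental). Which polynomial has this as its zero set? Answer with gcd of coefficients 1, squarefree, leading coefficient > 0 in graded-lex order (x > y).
1. Degree: a generic line meets the curve in up to 2 points, so deg p = 2.
2. Symmetries: the y ↦ −y reflection is a symmetry, so y appears only in even powers.
3. Matching integer coefficients to the picture gives p.

x^2 + y^2 + 3*x - 3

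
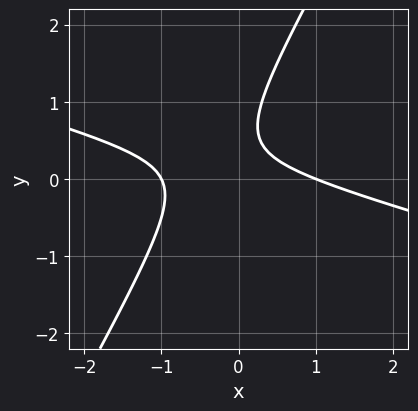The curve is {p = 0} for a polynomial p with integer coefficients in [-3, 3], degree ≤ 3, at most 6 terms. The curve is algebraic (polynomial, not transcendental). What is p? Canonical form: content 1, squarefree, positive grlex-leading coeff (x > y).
x^2 + 3*x*y - 2*y^2 + 2*y - 1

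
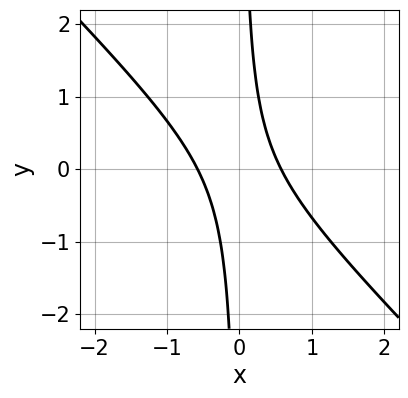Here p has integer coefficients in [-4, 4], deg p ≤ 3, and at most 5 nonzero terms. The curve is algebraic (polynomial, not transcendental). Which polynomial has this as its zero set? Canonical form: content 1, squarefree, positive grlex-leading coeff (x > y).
First, degree: the shape is more complex than any degree-1 curve, so deg p = 2.
Then, reading off the gridlines: it misses every integer gridline on the y-axis.
Finally, putting this together gives p.

3*x^2 + 3*x*y - 1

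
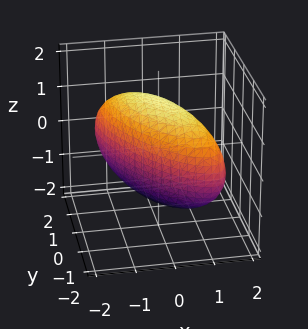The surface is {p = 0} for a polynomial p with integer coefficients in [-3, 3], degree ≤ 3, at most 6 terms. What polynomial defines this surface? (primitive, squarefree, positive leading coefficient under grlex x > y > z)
1. The degree is 2 — no degree-1 surface has this shape.
2. Observable constraints: the x-axis gridline crossings are at x ∈ {-1, 1}.
3. Matching integer coefficients to the picture gives p.

2*x^2 + 2*x*y + y^2 + z^2 - 2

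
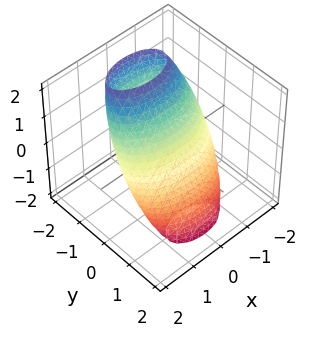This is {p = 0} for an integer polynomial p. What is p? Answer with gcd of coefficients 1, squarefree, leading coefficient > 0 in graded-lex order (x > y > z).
x^2 + 3*y^2 + 3*y*z + z^2 - 2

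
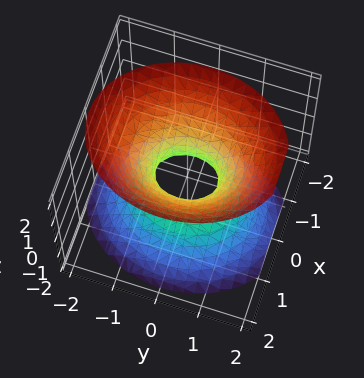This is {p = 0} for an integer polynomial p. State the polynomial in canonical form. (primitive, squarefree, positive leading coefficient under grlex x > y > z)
3*x^2 + 2*y^2 - 2*z^2 - 1

Degree: an hourglass — one-sheet hyperboloid; a quadric, so deg p = 2.
Symmetries: the z ↦ −z reflection is a symmetry, so z appears only in even powers; the y ↦ −y reflection is a symmetry, so y appears only in even powers; mirror symmetry x ↦ −x ⇒ only even powers of x.
Against the integer gridlines: it misses every integer gridline on the z-axis.
Putting this together gives p.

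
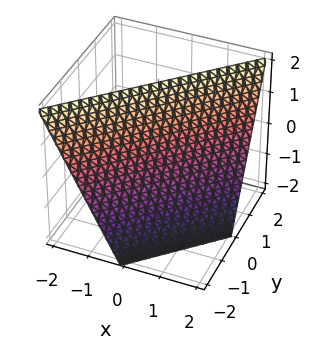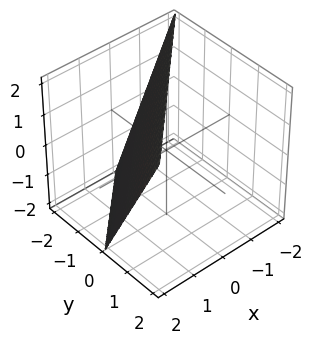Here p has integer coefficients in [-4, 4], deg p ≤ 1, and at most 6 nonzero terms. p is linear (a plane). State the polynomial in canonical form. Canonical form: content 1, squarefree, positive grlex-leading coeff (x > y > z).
1. Degree: every cross-section is a straight line — this is a plane, so deg p = 1.
2. Checking where it meets the axes: it crosses the x-axis at the gridline x = 1; one y-axis crossing is at y = -1; it crosses the z-axis at the gridline z = 2.
3. Putting this together gives p.

2*x - 2*y + z - 2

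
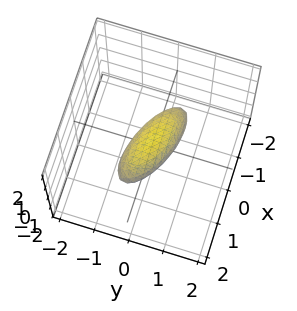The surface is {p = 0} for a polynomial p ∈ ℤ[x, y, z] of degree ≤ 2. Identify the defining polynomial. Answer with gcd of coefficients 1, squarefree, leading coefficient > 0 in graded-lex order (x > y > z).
First, the degree is 2 — no degree-1 surface has this shape.
Next, from the axis intercepts and sections: the x-axis gridline crossings are at x ∈ {-1, 1}.
Finally, solving for integer coefficients yields p as stated.

x^2 + 2*x*y + 3*y^2 + 3*z^2 - 1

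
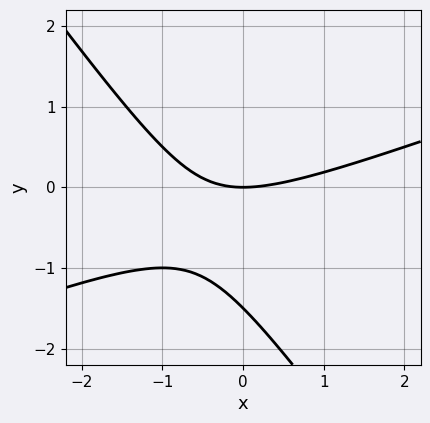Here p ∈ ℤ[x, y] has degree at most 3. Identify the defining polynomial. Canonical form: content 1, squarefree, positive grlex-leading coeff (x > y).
x^2 - 2*x*y - 2*y^2 - 3*y

1. deg p = 2.
2. Observable constraints: it meets the x-axis at x = 0 (among the integer gridlines); it meets the y-axis at y = 0 (among the integer gridlines).
3. Putting this together gives p.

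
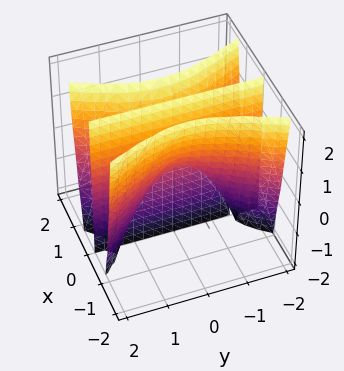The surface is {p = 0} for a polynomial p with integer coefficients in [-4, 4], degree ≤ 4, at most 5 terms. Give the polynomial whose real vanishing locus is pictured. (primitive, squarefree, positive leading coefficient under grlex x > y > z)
(a) The picture has 2 separate pieces.
(b) Degree: a generic line meets the surface in up to 3 points, so deg p = 3.
(c) From the visible intercepts: every point of the y-axis in the box is on the surface; it crosses the x-axis at the gridline x = 0.
(d) These observations pin down the coefficients.

3*x^3 - x*y^2 - x*z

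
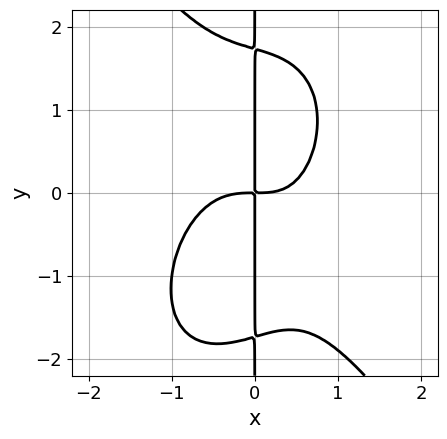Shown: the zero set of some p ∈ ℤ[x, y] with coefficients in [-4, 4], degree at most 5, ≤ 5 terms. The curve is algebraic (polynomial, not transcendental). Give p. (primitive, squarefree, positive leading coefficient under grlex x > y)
(a) The degree is 4 — no degree-3 curve has this shape.
(b) Against the integer gridlines: every point of the y-axis in the box is on the curve.
(c) Solving for integer coefficients yields p as stated.

3*x^4 + x*y^3 + x^2*y - 3*x*y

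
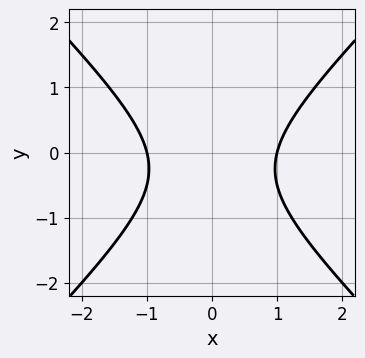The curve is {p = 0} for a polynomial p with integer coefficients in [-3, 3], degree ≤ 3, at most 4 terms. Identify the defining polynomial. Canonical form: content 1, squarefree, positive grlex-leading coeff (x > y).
Degree: no degree-1 curve has this shape, so deg p = 2.
Symmetries: mirror symmetry x ↦ −x ⇒ only even powers of x.
Against the integer gridlines: the curve avoids every integer y-axis point in the box; among the integer gridlines, it crosses the x-axis at x ∈ {-1, 1}.
Putting this together gives p.

2*x^2 - 2*y^2 - y - 2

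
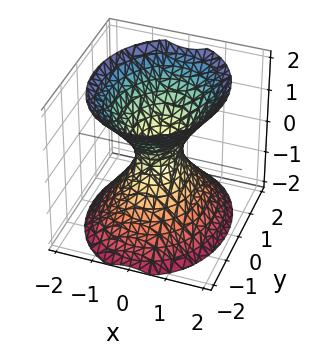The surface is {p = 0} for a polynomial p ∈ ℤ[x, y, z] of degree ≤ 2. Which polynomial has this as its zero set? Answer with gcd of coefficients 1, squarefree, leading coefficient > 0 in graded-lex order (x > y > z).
(a) The degree is 2 — an hourglass — one-sheet hyperboloid; a quadric.
(b) Symmetries: the x ↦ −x reflection is a symmetry, so x appears only in even powers; the y ↦ −y reflection is a symmetry, so y appears only in even powers; it's symmetric under z → −z, forcing even powers of z.
(c) Reading off the gridlines: it misses every integer gridline on the z-axis.
(d) Matching integer coefficients to the picture gives p.

3*x^2 + 2*y^2 - 2*z^2 - 1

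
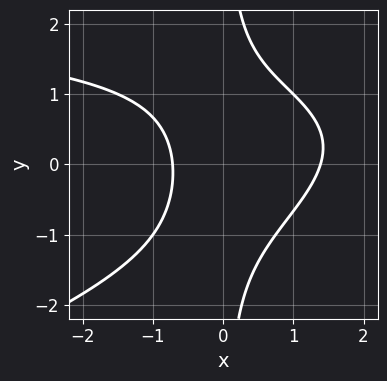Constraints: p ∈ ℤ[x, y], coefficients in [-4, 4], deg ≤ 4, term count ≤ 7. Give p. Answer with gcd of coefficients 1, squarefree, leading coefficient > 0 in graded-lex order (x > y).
x^2*y - 3*x*y^2 - 3*x^2 + 2*x + 3

Degree: the shape is more complex than any degree-2 curve, so deg p = 3.
Observable constraints: it misses every integer gridline on the y-axis.
Matching integer coefficients to the picture gives p.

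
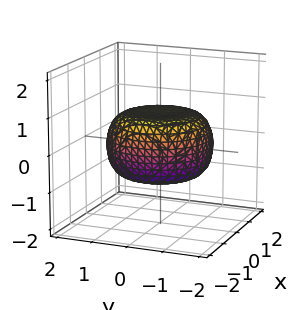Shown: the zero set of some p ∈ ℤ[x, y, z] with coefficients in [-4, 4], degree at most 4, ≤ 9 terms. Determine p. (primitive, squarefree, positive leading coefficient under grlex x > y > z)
x^4 + 2*x^2*y^2 + y^4 - x^2 - y^2 + 3*z^2 - 2

First, deg p = 4. The shape is more complex than any degree-3 surface.
Then, symmetries: the z-axis is an axis of rotation, so x and y enter only as x² + y².
Then, from the visible intercepts: a circular section at z = 0 has radius between 1 and 2.
Finally, solving for integer coefficients yields p as stated.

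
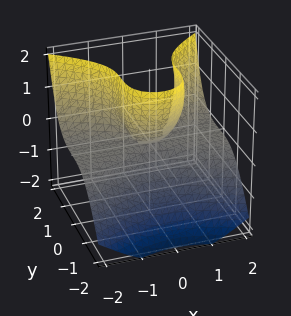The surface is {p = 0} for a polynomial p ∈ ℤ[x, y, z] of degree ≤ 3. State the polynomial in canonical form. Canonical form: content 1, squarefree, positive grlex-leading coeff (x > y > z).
First, deg p = 3.
Then, against the integer gridlines: every point of the x-axis in the box is on the surface; it meets the y-axis at y = 0 (among the integer gridlines); one z-axis crossing is at z = 0.
Finally, putting this together gives p.

3*x^2*z - 3*y^3 + z^3 - 3*z^2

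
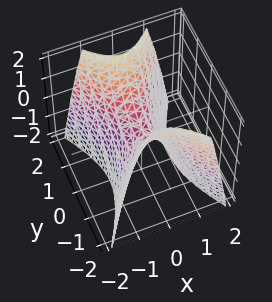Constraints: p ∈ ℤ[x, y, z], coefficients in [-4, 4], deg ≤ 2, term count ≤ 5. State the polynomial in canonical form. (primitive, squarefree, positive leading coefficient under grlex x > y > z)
1. The degree is 2 — a hyperbolic paraboloid; a quadric.
2. Symmetries: the x ↦ −x reflection is a symmetry, so x appears only in even powers; mirror symmetry y ↦ −y ⇒ only even powers of y.
3. Checking where it meets the axes: one x-axis crossing is at x = 0; it crosses the y-axis at the gridline y = 0; it meets the z-axis at z = 0 (among the integer gridlines).
4. Solving for integer coefficients yields p as stated.

2*x^2 - y^2 + z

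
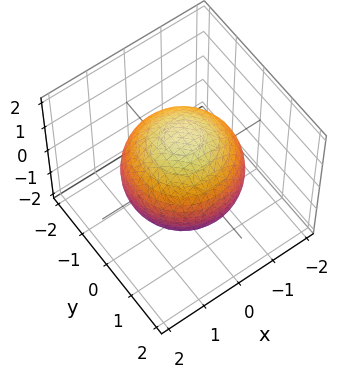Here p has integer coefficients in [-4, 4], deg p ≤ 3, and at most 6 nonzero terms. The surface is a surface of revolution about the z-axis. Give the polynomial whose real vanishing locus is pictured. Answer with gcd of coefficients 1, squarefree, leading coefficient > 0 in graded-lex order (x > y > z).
(a) The degree is 2 — the shape is more complex than any degree-1 surface.
(b) By symmetry, the surface is invariant under rotation about z: p = q(x² + y², z).
(c) Observable constraints: a circular section at z = 1 has radius exactly 1.
(d) Together with the visible shape, these determine p as stated.

x^2 + y^2 + z^2 - 2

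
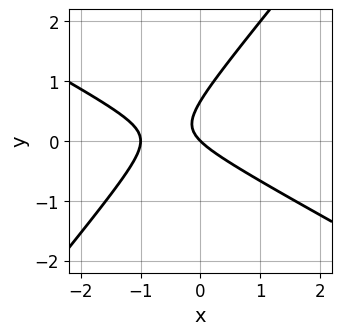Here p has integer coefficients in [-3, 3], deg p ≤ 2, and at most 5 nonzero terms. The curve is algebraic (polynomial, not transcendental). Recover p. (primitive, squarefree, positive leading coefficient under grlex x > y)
2*x^2 + 2*x*y - 3*y^2 + 2*x + 2*y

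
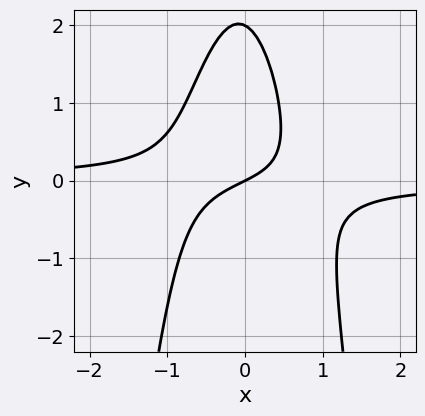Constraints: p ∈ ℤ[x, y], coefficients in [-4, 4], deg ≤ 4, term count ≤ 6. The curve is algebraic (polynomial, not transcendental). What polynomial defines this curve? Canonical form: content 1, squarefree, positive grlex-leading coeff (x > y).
3*x^2*y + y^2 + x - 2*y

Degree: no degree-2 curve has this shape, so deg p = 3.
From the axis intercepts and sections: it meets the x-axis at x = 0 (among the integer gridlines); the y-axis gridline crossings are at y ∈ {0, 2}.
Assembling these constraints gives the stated polynomial.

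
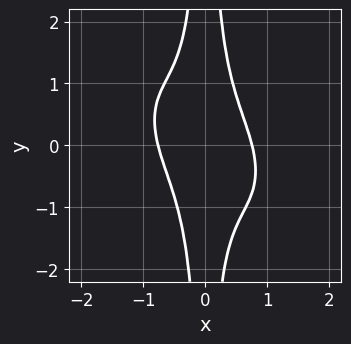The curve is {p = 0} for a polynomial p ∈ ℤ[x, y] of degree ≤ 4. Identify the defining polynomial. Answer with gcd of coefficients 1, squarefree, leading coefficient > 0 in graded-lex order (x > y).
3*x^4 + 3*x^3*y + 3*x^2*y^2 - 1

First, deg p = 4. The shape is more complex than any degree-3 curve.
Next, reading off the gridlines: no y-intercept at any integer in the box.
Finally, together with the visible shape, these determine p as stated.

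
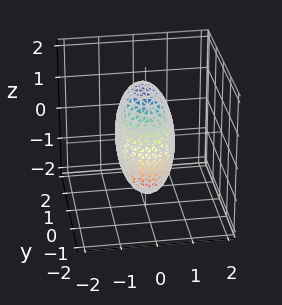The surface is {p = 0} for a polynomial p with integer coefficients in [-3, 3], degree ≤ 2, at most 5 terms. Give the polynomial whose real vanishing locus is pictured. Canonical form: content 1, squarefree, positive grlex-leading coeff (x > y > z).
3*x^2 + 2*y^2 - y*z + z^2 - 2

The degree is 2 — a generic line meets the surface in up to 2 points.
Reading off the gridlines: the y-axis gridline crossings are at y ∈ {-1, 1}.
The integer polynomial consistent with all of this is the stated p.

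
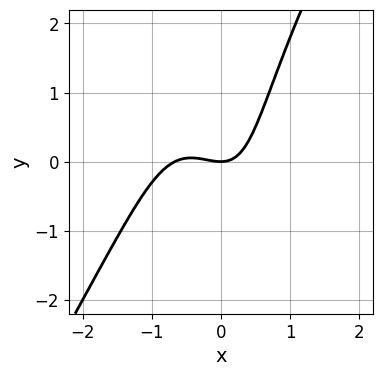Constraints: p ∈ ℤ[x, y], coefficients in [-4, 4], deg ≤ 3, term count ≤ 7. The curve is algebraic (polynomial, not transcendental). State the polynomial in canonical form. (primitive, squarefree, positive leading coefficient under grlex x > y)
(a) deg p = 3. No degree-2 curve has this shape.
(b) Checking where it meets the axes: it crosses the x-axis at the gridline x = 0; it crosses the y-axis at the gridline y = 0.
(c) Solving for integer coefficients yields p as stated.

3*x^3 - x*y^2 + 2*x^2 + x*y - 2*y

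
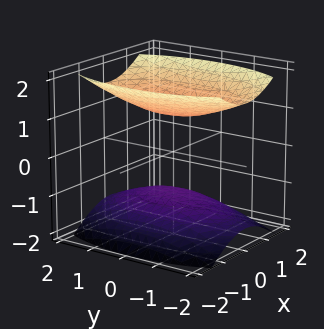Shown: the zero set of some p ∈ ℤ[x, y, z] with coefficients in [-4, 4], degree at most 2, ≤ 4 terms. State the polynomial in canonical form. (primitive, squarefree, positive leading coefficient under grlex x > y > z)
3*x^2 + y^2 - 3*z^2 + 3

First, the picture has 2 separate pieces. They look like related sheets of one shape, so recover p as a whole.
Next, deg p = 2. Two separate bowl-shaped sheets opening away from each other; a quadric.
Then, symmetries: the z ↦ −z reflection is a symmetry, so z appears only in even powers; it's symmetric under y → −y, forcing even powers of y; the x ↦ −x reflection is a symmetry, so x appears only in even powers.
Then, from the visible intercepts: it misses every integer gridline on the y-axis; the z-axis gridline crossings are at z ∈ {-1, 1}; no x-intercept at any integer in the box.
Finally, the integer polynomial consistent with all of this is the stated p.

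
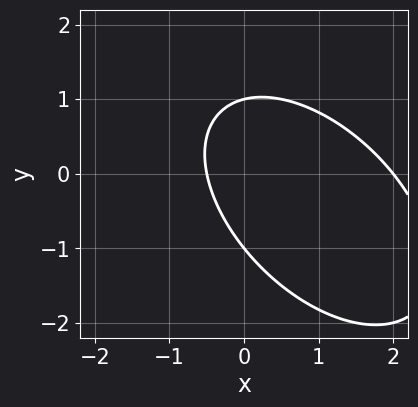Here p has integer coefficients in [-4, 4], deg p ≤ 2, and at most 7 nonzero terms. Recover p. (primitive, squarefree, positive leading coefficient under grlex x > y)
2*x^2 + 2*x*y + 2*y^2 - 3*x - 2

deg p = 2. The shape is more complex than any degree-1 curve.
From the axis intercepts and sections: the y-axis gridline crossings are at y ∈ {-1, 1}; it crosses the x-axis at the gridline x = 2.
Assembling these constraints gives the stated polynomial.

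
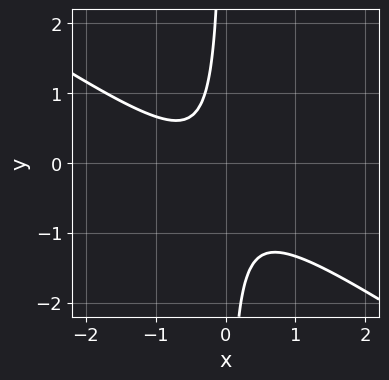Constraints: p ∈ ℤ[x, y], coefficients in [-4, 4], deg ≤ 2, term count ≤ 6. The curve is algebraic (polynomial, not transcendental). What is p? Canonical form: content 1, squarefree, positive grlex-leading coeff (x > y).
First, the degree is 2 — a generic line meets the curve in up to 2 points.
Then, checking where it meets the axes: no x-intercept at any integer in the box; it misses every integer gridline on the y-axis.
Finally, these observations pin down the coefficients.

2*x^2 + 3*x*y + x + 1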